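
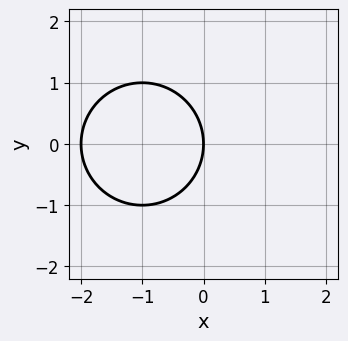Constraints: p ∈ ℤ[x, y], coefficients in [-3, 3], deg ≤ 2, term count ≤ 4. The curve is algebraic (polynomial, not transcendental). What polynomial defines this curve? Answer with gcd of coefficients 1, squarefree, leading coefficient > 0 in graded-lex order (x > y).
x^2 + y^2 + 2*x

First, the degree is 2 — a generic line meets the curve in up to 2 points.
Then, symmetries: it's symmetric under y → −y, forcing even powers of y.
Then, observable constraints: the x-axis gridline crossings are at x ∈ {-2, 0}; it meets the y-axis at y = 0 (among the integer gridlines).
Finally, assembling these constraints gives the stated polynomial.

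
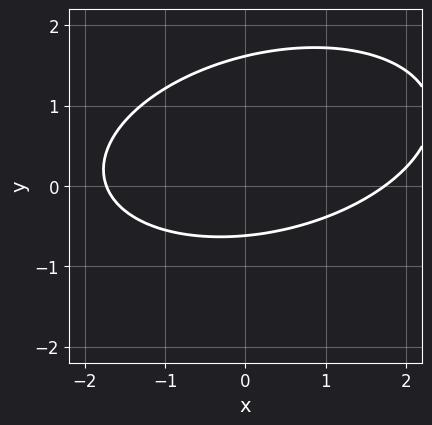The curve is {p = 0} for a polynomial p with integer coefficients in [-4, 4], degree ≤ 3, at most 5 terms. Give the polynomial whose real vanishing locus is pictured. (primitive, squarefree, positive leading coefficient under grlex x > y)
x^2 - x*y + 3*y^2 - 3*y - 3

(a) The degree is 2 — no degree-1 curve has this shape.
(b) Putting this together gives p.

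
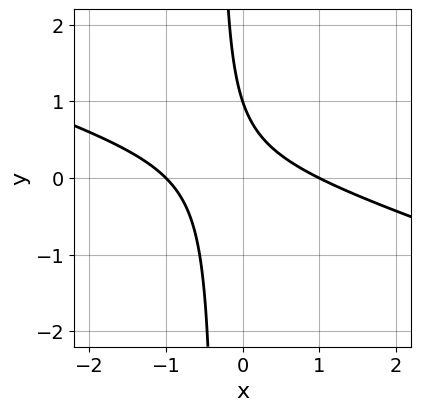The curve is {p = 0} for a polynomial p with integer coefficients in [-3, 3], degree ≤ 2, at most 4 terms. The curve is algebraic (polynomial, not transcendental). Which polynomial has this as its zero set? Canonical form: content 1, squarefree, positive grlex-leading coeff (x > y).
x^2 + 3*x*y + y - 1

1. deg p = 2.
2. From the axis intercepts and sections: it crosses the y-axis at the gridline y = 1; the x-axis gridline crossings are at x ∈ {-1, 1}.
3. Assembling these constraints gives the stated polynomial.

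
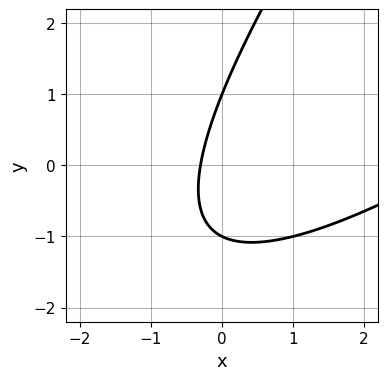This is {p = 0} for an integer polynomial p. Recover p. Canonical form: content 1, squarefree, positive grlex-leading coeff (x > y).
x^2 - 2*x*y + y^2 - 3*x - 1

(a) deg p = 2.
(b) From the visible intercepts: among the integer gridlines, it crosses the y-axis at y ∈ {-1, 1}.
(c) The integer polynomial consistent with all of this is the stated p.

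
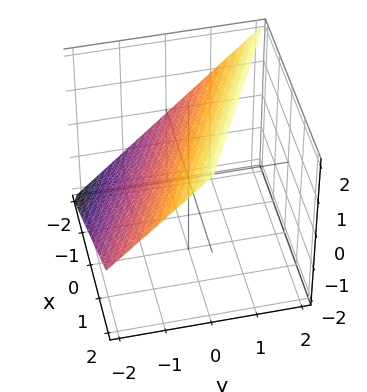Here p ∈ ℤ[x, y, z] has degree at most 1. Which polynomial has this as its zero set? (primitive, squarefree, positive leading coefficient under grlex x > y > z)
x + 2*y - 2*z + 2

(a) The degree is 1 — every cross-section is a straight line — this is a plane.
(b) Against the integer gridlines: one y-axis crossing is at y = -1; it meets the z-axis at z = 1 (among the integer gridlines); it meets the x-axis at x = -2 (among the integer gridlines).
(c) Fitting integer coefficients to these (and the overall shape) gives p.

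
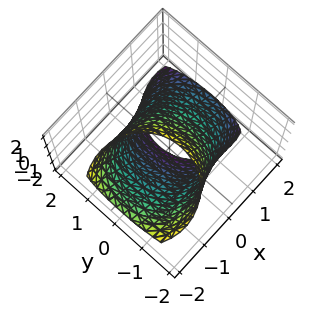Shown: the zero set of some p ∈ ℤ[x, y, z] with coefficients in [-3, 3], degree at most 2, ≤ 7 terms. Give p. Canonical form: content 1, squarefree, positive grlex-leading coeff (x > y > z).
First, deg p = 2. No degree-1 surface has this shape.
Finally, the integer polynomial consistent with all of this is the stated p.

2*x^2 + 3*x*z + 2*y^2 + y*z + z^2 - 3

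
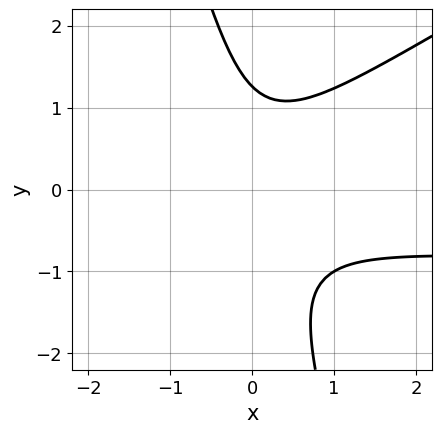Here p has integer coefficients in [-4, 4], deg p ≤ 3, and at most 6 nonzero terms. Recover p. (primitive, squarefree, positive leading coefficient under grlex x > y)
2*x^2*y - 3*x*y^2 - y^3 + 2*x^2 + 2

1. deg p = 3.
2. Observable constraints: the curve avoids every integer x-axis point in the box.
3. The integer polynomial consistent with all of this is the stated p.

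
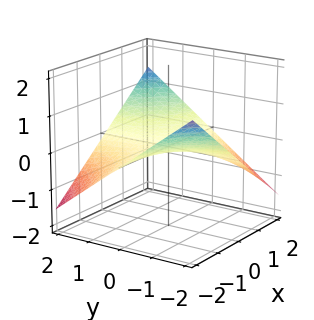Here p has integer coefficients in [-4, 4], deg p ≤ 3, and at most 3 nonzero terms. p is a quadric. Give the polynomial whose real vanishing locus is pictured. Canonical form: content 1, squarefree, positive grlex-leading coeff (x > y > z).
x*y - 3*z

deg p = 2. A saddle surface; a quadric.
Observable constraints: the visible y-axis segment lies entirely on the surface; the visible x-axis segment lies entirely on the surface; one z-axis crossing is at z = 0.
Matching integer coefficients to the picture gives p.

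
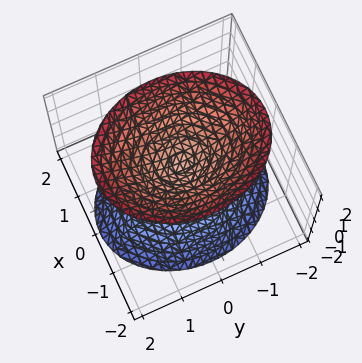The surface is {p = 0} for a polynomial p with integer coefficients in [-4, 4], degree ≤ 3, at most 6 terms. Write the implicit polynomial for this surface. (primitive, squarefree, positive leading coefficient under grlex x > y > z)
3*x^2 + 2*y^2 - 2*z^2 + 1

First, the picture has 2 separate pieces. They look like related sheets of one shape, so recover p as a whole.
Then, degree: two separate bowl-shaped sheets opening away from each other; a quadric, so deg p = 2.
Then, symmetries: the z ↦ −z reflection is a symmetry, so z appears only in even powers; mirror symmetry y ↦ −y ⇒ only even powers of y; the x ↦ −x reflection is a symmetry, so x appears only in even powers.
Next, checking where it meets the axes: no y-intercept at any integer in the box; the surface avoids every integer x-axis point in the box.
Finally, the integer polynomial consistent with all of this is the stated p.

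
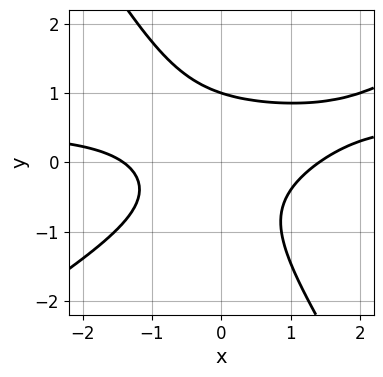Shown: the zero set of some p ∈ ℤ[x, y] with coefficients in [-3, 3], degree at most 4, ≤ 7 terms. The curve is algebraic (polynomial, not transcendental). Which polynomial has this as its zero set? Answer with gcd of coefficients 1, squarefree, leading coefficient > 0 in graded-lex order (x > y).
1. The degree is 3 — a generic line meets the curve in up to 3 points.
2. Reading off the gridlines: it crosses the y-axis at the gridline y = 1.
3. Together with the visible shape, these determine p as stated.

2*x^2*y - 2*x*y^2 - 2*y^3 - x^2 + 2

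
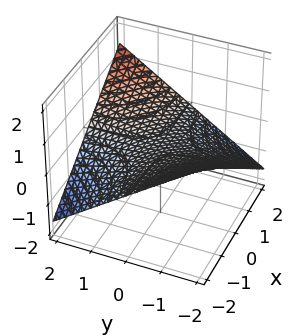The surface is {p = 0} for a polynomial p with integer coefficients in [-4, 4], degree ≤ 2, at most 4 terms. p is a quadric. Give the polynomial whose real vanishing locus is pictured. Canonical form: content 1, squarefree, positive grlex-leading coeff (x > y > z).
x*y - 3*z

The degree is 2 — a hyperbolic paraboloid; a quadric.
Reading off the gridlines: every point of the y-axis in the box is on the surface; every point of the x-axis in the box is on the surface; one z-axis crossing is at z = 0.
Solving for integer coefficients yields p as stated.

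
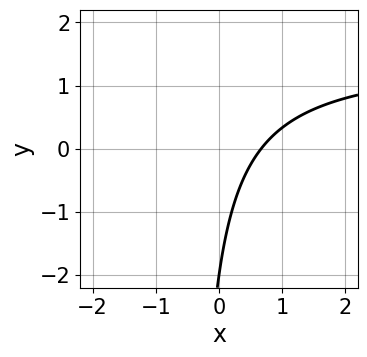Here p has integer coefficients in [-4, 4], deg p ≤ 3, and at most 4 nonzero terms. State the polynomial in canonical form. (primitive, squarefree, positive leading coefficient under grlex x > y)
First, degree: no degree-1 curve has this shape, so deg p = 2.
Next, checking where it meets the axes: one y-axis crossing is at y = -2.
Finally, together with the visible shape, these determine p as stated.

2*x*y - 3*x + y + 2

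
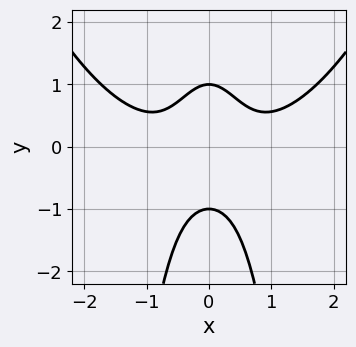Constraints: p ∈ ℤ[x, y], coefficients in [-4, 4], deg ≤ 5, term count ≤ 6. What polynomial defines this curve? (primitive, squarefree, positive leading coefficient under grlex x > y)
1. The degree is 4 — a generic line meets the curve in up to 4 points.
2. Symmetries: it's symmetric under x → −x, forcing even powers of x.
3. Observable constraints: it misses every integer gridline on the x-axis; among the integer gridlines, it crosses the y-axis at y ∈ {-1, 1}.
4. Fitting integer coefficients to these (and the overall shape) gives p.

x^4 - 3*x^2*y - y^2 + 1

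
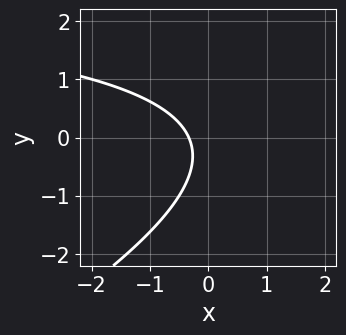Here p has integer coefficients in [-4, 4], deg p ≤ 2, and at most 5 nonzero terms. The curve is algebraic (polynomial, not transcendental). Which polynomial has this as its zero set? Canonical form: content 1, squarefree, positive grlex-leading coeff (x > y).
x*y - 2*y^2 - 3*x - y - 1

1. The degree is 2 — a generic line meets the curve in up to 2 points.
2. From the visible intercepts: the curve avoids every integer y-axis point in the box.
3. Solving for integer coefficients yields p as stated.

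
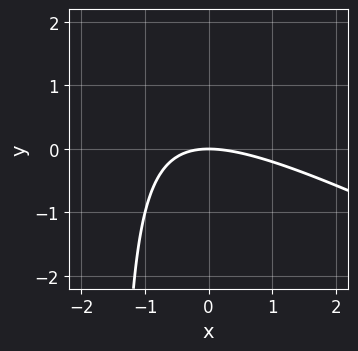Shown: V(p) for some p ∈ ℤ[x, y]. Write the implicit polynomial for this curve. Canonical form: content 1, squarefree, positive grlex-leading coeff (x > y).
x^2 + 2*x*y + 3*y

First, the degree is 2 — a generic line meets the curve in up to 2 points.
Then, checking where it meets the axes: it crosses the x-axis at the gridline x = 0; it crosses the y-axis at the gridline y = 0.
Finally, solving for integer coefficients yields p as stated.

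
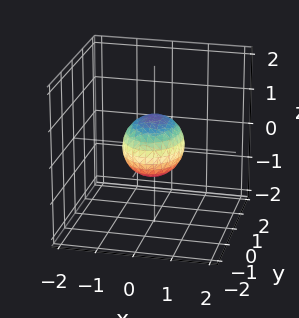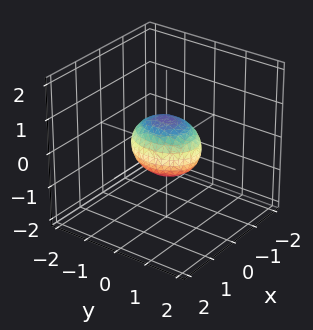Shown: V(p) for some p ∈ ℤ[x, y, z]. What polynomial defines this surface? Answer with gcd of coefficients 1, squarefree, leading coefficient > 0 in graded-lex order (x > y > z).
Degree: a closed, bounded, convex surface; a quadric, so deg p = 2.
Symmetries: the x ↦ −x reflection is a symmetry, so x appears only in even powers; it's symmetric under y → −y, forcing even powers of y; mirror symmetry z ↦ −z ⇒ only even powers of z.
From the axis intercepts and sections: among the integer gridlines, it crosses the y-axis at y ∈ {-1, 1}.
Putting this together gives p.

3*x^2 + 2*y^2 + 3*z^2 - 2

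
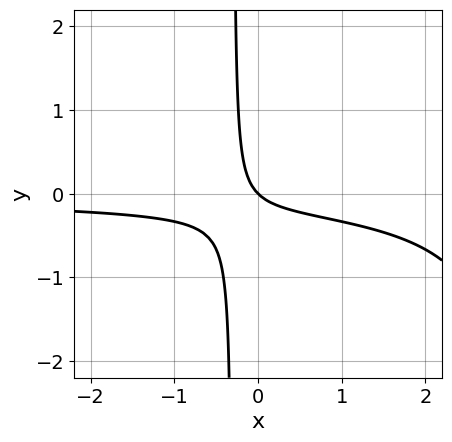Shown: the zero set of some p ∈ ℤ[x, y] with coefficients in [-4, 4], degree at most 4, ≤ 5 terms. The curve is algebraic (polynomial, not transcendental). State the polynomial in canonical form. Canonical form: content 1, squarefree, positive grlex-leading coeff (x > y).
(a) deg p = 3. No degree-2 curve has this shape.
(b) Checking where it meets the axes: one x-axis crossing is at x = 0; one y-axis crossing is at y = 0.
(c) Matching integer coefficients to the picture gives p.

x^2*y - 3*x*y - x - y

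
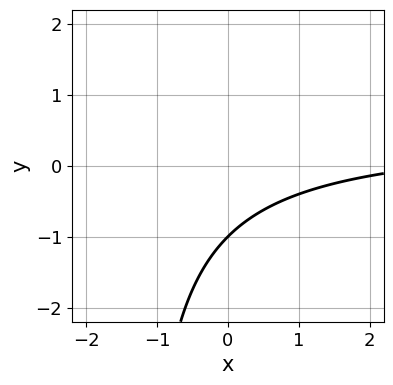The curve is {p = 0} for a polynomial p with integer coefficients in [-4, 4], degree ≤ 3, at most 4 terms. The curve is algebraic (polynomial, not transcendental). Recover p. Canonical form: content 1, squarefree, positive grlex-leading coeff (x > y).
2*x*y - x + 3*y + 3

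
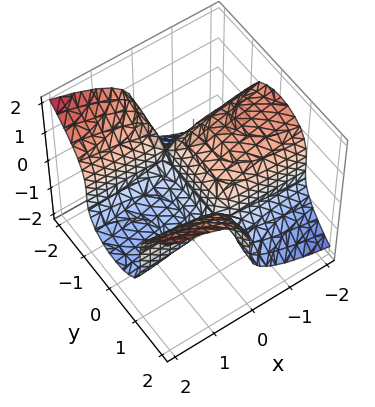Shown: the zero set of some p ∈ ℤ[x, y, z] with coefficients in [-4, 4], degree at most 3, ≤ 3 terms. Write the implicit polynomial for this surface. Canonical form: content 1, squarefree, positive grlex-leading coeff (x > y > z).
First, the degree is 3 — the shape is more complex than any degree-2 surface.
Next, checking where it meets the axes: it meets the x-axis at x = 0 (among the integer gridlines); every point of the y-axis in the box is on the surface.
Finally, these observations pin down the coefficients.

x*y^2 - z^3 - x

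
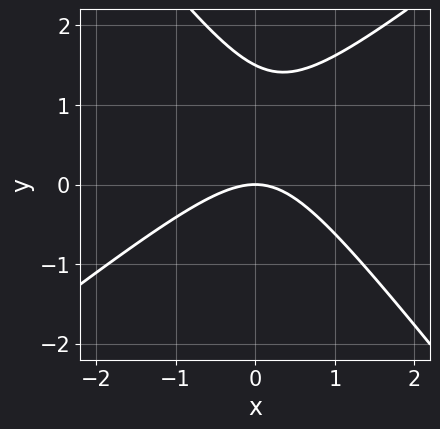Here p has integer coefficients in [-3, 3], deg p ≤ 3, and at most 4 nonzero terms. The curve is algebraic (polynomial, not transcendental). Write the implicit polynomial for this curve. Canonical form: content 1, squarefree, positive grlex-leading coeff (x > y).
The degree is 2 — a generic line meets the curve in up to 2 points.
Checking where it meets the axes: it crosses the x-axis at the gridline x = 0; one y-axis crossing is at y = 0.
Matching integer coefficients to the picture gives p.

2*x^2 - x*y - 2*y^2 + 3*y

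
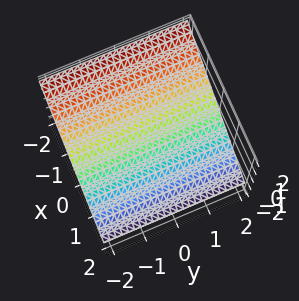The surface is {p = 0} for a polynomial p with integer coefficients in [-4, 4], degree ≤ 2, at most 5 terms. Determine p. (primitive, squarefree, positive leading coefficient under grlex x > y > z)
2*x + 3*z - 2

First, deg p = 1. The surface is flat (a plane).
Next, against the integer gridlines: it crosses the x-axis at the gridline x = 1; it misses every integer gridline on the y-axis.
Finally, these observations pin down the coefficients.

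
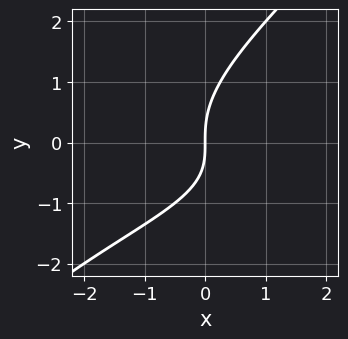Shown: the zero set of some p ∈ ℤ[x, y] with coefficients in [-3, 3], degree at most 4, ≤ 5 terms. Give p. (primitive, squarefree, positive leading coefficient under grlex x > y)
(a) deg p = 3. A generic line meets the curve in up to 3 points.
(b) From the axis intercepts and sections: it crosses the y-axis at the gridline y = 0; it meets the x-axis at x = 0 (among the integer gridlines).
(c) These observations pin down the coefficients.

x*y^2 - y^3 + x*y + 2*x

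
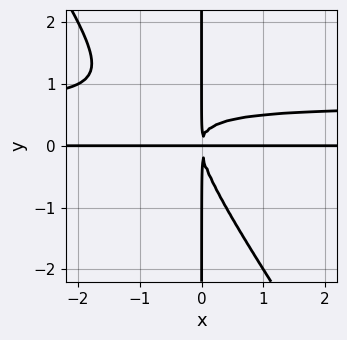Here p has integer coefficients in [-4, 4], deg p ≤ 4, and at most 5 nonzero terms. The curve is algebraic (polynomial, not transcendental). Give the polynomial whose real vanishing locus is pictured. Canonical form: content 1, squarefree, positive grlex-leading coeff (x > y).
3*x^2*y^2 + 2*x*y^3 - 2*x^2*y

deg p = 4. No degree-3 curve has this shape.
Reading off the gridlines: the visible y-axis segment lies entirely on the curve; the visible x-axis segment lies entirely on the curve.
These observations pin down the coefficients.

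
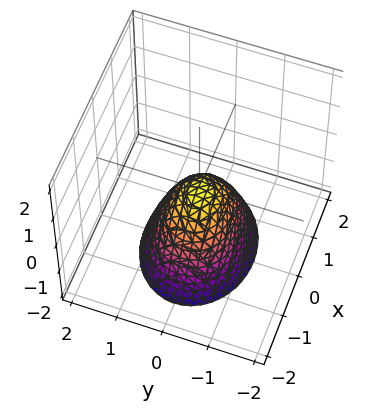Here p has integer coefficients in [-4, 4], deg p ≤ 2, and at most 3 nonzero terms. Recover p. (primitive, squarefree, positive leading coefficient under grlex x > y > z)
1. The degree is 2 — a paraboloid; a quadric.
2. Symmetries: it's symmetric under y → −y, forcing even powers of y; it's symmetric under x → −x, forcing even powers of x.
3. From the axis intercepts and sections: it meets the z-axis at z = 0 (among the integer gridlines); it crosses the y-axis at the gridline y = 0; it meets the x-axis at x = 0 (among the integer gridlines).
4. The integer polynomial consistent with all of this is the stated p.

2*x^2 + 3*y^2 + 2*z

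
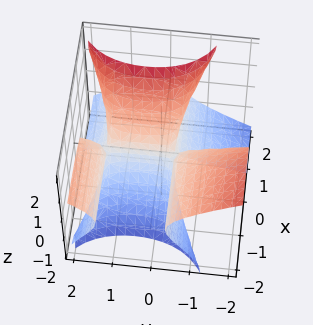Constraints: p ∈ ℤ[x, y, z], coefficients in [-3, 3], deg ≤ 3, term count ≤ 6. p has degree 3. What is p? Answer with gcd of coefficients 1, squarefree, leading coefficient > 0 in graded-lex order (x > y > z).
Degree: no degree-2 surface has this shape, so deg p = 3.
Observable constraints: the visible y-axis segment lies entirely on the surface; it meets the x-axis at x = 0 (among the integer gridlines).
Assembling these constraints gives the stated polynomial.

2*x*y^2 - 3*x*z^2 + 2*z^3 - 2*x*y - x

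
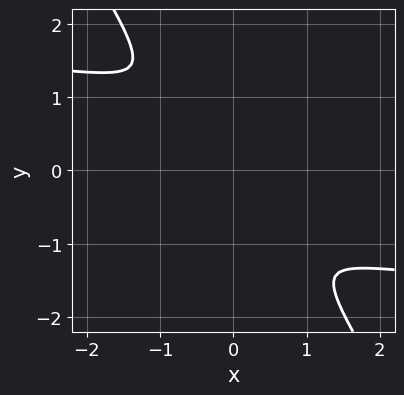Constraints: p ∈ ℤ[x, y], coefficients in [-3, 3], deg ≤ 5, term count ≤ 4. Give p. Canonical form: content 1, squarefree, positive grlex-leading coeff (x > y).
First, degree: no degree-3 curve has this shape, so deg p = 4.
Finally, the integer polynomial consistent with all of this is the stated p.

3*x*y^3 + 2*y^4 + 2*x^2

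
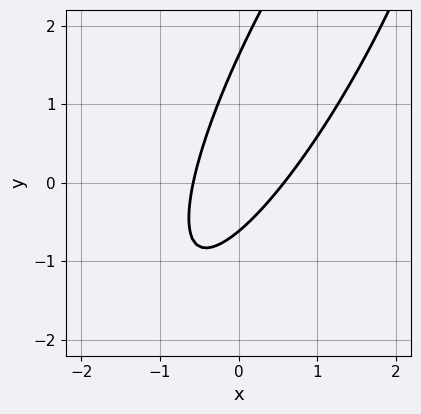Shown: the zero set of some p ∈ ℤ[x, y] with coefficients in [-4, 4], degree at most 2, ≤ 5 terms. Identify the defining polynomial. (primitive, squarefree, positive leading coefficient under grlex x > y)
3*x^2 - 3*x*y + y^2 - y - 1

deg p = 2.
The integer polynomial consistent with all of this is the stated p.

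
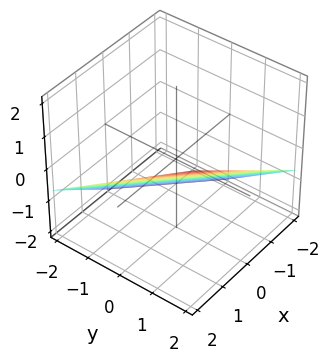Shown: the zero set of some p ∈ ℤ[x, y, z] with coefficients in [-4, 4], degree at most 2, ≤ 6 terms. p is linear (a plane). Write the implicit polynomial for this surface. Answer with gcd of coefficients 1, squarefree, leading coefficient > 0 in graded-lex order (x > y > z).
2*x + 2*y - 3*z - 2

First, deg p = 1. Every cross-section is a straight line — this is a plane.
Next, against the integer gridlines: it meets the y-axis at y = 1 (among the integer gridlines); it crosses the x-axis at the gridline x = 1.
Finally, putting this together gives p.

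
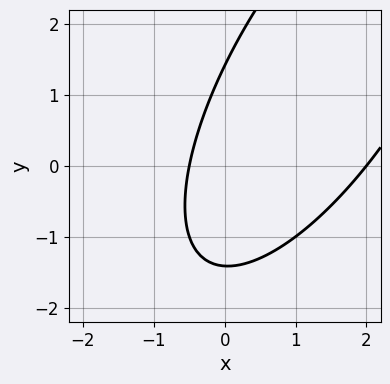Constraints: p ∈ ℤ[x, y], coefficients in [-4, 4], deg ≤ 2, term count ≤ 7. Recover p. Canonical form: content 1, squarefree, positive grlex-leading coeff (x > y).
First, the degree is 2 — a generic line meets the curve in up to 2 points.
Then, observable constraints: it meets the x-axis at x = 2 (among the integer gridlines).
Finally, solving for integer coefficients yields p as stated.

2*x^2 - 2*x*y + y^2 - 3*x - 2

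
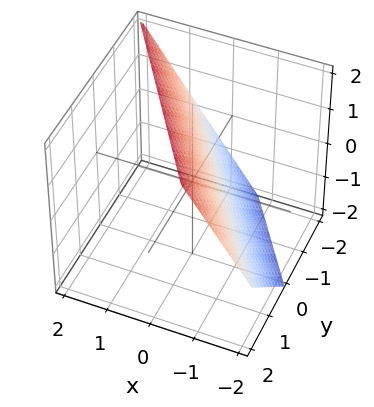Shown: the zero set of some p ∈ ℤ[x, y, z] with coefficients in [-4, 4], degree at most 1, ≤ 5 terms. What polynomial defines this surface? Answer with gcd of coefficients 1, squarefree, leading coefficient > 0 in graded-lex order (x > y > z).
3*x + 2*y - 2*z + 2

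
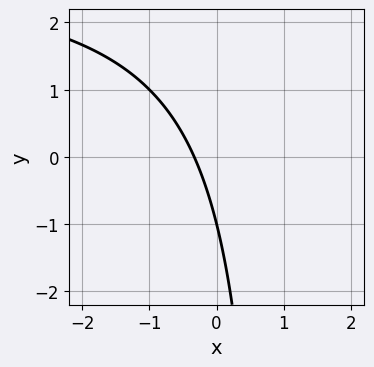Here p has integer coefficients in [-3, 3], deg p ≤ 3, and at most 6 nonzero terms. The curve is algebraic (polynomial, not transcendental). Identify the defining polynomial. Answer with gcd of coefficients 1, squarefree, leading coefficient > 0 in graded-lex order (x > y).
(a) The degree is 2 — the shape is more complex than any degree-1 curve.
(b) From the axis intercepts and sections: it crosses the y-axis at the gridline y = -1.
(c) Together with the visible shape, these determine p as stated.

x*y - 3*x - y - 1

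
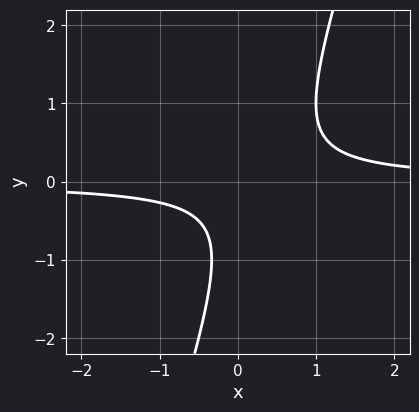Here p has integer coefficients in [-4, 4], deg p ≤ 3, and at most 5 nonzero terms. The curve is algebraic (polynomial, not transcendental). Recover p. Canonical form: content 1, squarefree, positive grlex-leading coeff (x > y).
3*x*y - y^2 - y - 1

(a) The degree is 2 — no degree-1 curve has this shape.
(b) Observable constraints: the curve avoids every integer y-axis point in the box; no x-intercept at any integer in the box.
(c) Assembling these constraints gives the stated polynomial.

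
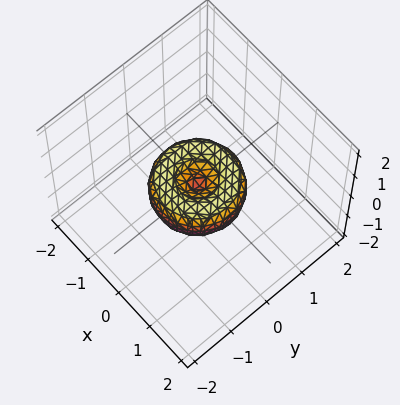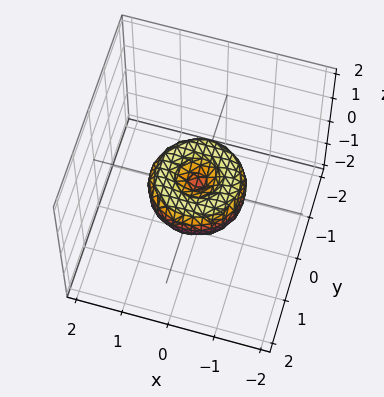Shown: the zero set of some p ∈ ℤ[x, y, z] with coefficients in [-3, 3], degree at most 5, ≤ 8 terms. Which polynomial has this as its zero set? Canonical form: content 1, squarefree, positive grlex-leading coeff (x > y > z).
x^4 + 2*x^2*y^2 + y^4 - x^2 - y^2 + z^2

(a) The degree is 4 — a generic line meets the surface in up to 4 points.
(b) Symmetries: every cross-section ⟂ z is a circle, so x, y appear only via x² + y².
(c) Observable constraints: among the integer gridlines, it crosses the x-axis at x ∈ {-1, 0, 1}; among the integer gridlines, it crosses the y-axis at y ∈ {-1, 0, 1}.
(d) Assembling these constraints gives the stated polynomial.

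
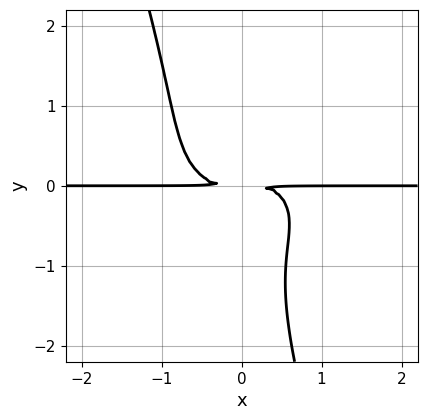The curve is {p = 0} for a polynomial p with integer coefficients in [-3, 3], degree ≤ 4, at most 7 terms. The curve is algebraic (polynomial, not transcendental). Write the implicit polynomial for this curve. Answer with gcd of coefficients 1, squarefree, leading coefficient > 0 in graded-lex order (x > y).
2*x^3*y + 3*x*y^3 + y^4 + y^3 + 2*y^2

deg p = 4.
Observable constraints: the visible x-axis segment lies entirely on the curve.
Fitting integer coefficients to these (and the overall shape) gives p.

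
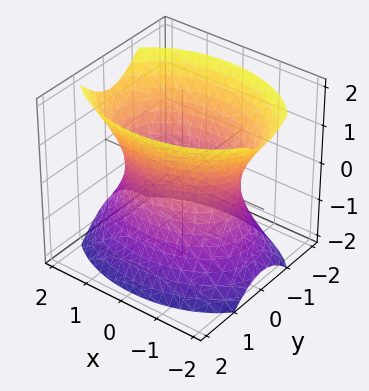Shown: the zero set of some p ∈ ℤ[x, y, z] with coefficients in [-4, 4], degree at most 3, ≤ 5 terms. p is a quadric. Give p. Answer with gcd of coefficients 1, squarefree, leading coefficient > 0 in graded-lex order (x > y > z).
x^2 + 2*y^2 - z^2 - 2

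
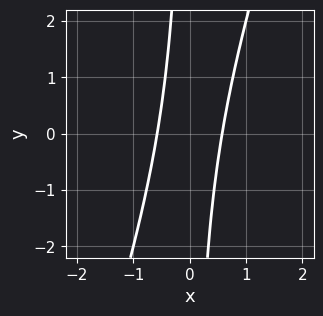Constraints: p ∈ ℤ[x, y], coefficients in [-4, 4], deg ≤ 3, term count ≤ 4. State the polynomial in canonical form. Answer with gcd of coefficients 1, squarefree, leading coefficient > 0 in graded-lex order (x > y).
3*x^2 - x*y - 1

(a) Degree: the shape is more complex than any degree-1 curve, so deg p = 2.
(b) Against the integer gridlines: it misses every integer gridline on the y-axis.
(c) Matching integer coefficients to the picture gives p.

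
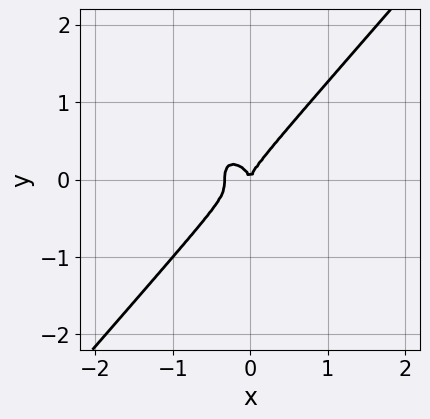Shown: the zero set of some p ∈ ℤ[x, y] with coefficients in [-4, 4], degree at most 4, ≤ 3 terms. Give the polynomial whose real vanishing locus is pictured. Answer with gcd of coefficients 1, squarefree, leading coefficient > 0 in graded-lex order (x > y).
1. Degree: the shape is more complex than any degree-2 curve, so deg p = 3.
2. From the visible intercepts: one x-axis crossing is at x = 0; it crosses the y-axis at the gridline y = 0.
3. Putting this together gives p.

3*x^3 - 2*y^3 + x^2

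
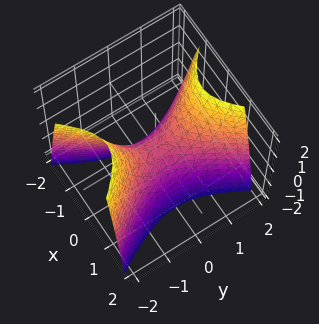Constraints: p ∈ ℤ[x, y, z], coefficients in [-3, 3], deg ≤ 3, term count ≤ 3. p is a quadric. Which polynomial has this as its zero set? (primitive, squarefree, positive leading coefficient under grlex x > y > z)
2*x^2 - y^2 + z

First, the degree is 2 — a hyperbolic paraboloid; a quadric.
Next, symmetries: mirror symmetry y ↦ −y ⇒ only even powers of y; mirror symmetry x ↦ −x ⇒ only even powers of x.
Next, reading off the gridlines: it meets the y-axis at y = 0 (among the integer gridlines); one x-axis crossing is at x = 0; it meets the z-axis at z = 0 (among the integer gridlines).
Finally, these observations pin down the coefficients.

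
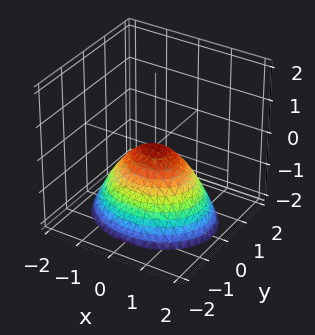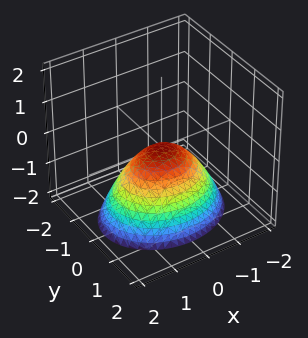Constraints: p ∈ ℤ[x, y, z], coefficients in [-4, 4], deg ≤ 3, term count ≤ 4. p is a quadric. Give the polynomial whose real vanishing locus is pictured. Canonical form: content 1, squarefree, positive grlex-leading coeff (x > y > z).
2*x^2 + 3*y^2 + 3*z

1. Degree: a single bowl opening along one axis; a quadric, so deg p = 2.
2. Symmetries: it's symmetric under x → −x, forcing even powers of x; the y ↦ −y reflection is a symmetry, so y appears only in even powers.
3. From the axis intercepts and sections: it crosses the x-axis at the gridline x = 0; it crosses the z-axis at the gridline z = 0; one y-axis crossing is at y = 0.
4. The integer polynomial consistent with all of this is the stated p.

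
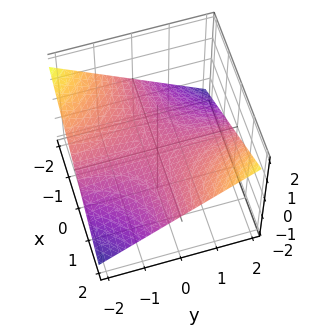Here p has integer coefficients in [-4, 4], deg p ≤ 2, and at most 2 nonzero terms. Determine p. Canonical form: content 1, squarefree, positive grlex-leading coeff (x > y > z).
(a) The degree is 2 — a saddle surface; a quadric.
(b) Against the integer gridlines: the visible y-axis segment lies entirely on the surface; it meets the z-axis at z = 0 (among the integer gridlines); the visible x-axis segment lies entirely on the surface.
(c) Assembling these constraints gives the stated polynomial.

x*y - 3*z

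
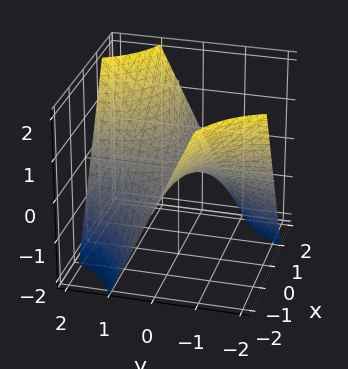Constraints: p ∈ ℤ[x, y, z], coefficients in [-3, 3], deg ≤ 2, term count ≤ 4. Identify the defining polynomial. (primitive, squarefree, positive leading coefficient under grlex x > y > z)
x*y - z

1. Degree: a saddle surface; a quadric, so deg p = 2.
2. Reading off the gridlines: every point of the y-axis in the box is on the surface; the visible x-axis segment lies entirely on the surface; it crosses the z-axis at the gridline z = 0.
3. The integer polynomial consistent with all of this is the stated p.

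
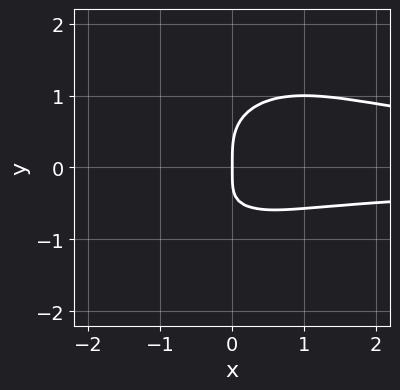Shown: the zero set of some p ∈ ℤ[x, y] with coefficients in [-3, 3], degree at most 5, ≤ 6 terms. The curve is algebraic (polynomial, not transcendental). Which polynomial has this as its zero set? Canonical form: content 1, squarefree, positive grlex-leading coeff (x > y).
(a) The degree is 4 — no degree-3 curve has this shape.
(b) Reading off the gridlines: it crosses the x-axis at the gridline x = 0; it meets the y-axis at y = 0 (among the integer gridlines).
(c) Matching integer coefficients to the picture gives p.

x^2*y^2 + y^4 - x*y - x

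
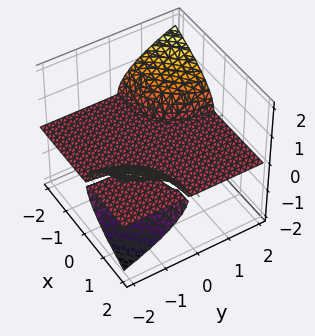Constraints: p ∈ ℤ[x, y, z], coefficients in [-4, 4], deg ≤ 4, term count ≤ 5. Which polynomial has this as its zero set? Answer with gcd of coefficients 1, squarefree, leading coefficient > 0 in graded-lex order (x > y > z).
2*x*y*z + 3*z^3 + z

The picture has 3 separate pieces. They look like related sheets of one shape, so recover p as a whole.
deg p = 3. A generic line meets the surface in up to 3 points.
Reading off the gridlines: it crosses the z-axis at the gridline z = 0; the visible y-axis segment lies entirely on the surface.
These observations pin down the coefficients. Check: (2, 0, 0) on the x-axis lies on the surface, and p(2, 0, 0) = 0. ✓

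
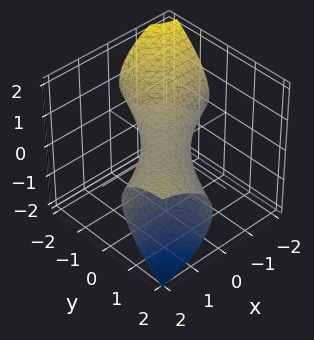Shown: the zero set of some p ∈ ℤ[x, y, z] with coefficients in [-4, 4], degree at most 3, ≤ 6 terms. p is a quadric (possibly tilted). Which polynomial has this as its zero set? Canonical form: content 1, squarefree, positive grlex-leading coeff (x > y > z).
deg p = 2.
Observable constraints: among the integer gridlines, it crosses the x-axis at x ∈ {-1, 1}; among the integer gridlines, it crosses the y-axis at y ∈ {-1, 1}.
The integer polynomial consistent with all of this is the stated p.

x^2 - 3*x*y + y^2 + 2*y*z + 3*z^2 - 1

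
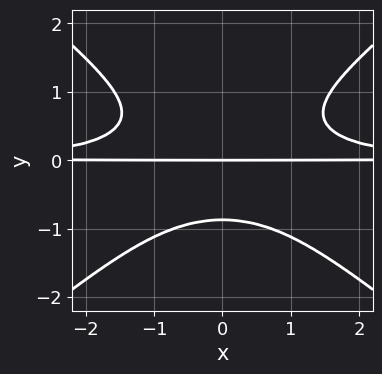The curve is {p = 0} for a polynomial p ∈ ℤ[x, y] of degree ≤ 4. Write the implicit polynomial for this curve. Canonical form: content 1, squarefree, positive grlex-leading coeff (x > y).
1. The degree is 4 — the shape is more complex than any degree-3 curve.
2. Symmetries: it's symmetric under x → −x, forcing even powers of x.
3. Observable constraints: every point of the x-axis in the box is on the curve; one y-axis crossing is at y = 0.
4. Fitting integer coefficients to these (and the overall shape) gives p.

2*x^2*y^2 - 3*y^4 - 2*y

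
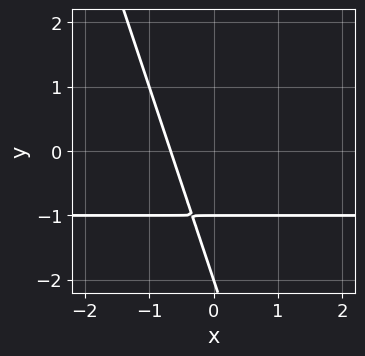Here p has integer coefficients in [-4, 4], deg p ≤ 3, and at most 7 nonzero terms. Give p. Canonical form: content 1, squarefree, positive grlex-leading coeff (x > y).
3*x*y + y^2 + 3*x + 3*y + 2

deg p = 2. No degree-1 curve has this shape.
Observable constraints: among the integer gridlines, it crosses the y-axis at y ∈ {-2, -1}.
Assembling these constraints gives the stated polynomial.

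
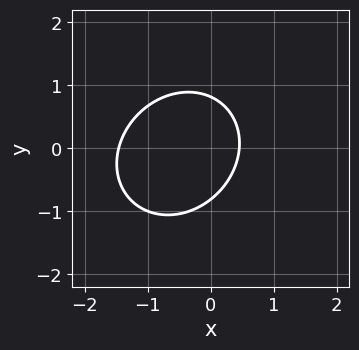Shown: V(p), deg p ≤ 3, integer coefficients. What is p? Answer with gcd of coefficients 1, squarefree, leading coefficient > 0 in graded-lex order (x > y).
3*x^2 - x*y + 3*y^2 + 3*x - 2

1. Degree: the shape is more complex than any degree-1 curve, so deg p = 2.
2. Putting this together gives p.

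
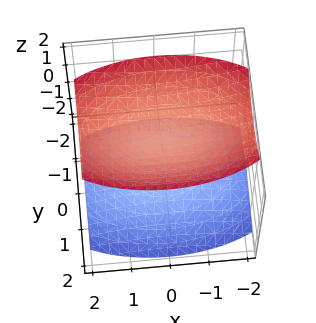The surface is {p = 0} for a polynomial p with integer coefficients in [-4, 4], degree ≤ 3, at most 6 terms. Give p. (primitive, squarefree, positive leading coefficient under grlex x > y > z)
1. The picture has 2 separate pieces. Treating them together as one polynomial.
2. The degree is 2 — two separate bowl-shaped sheets opening away from each other; a quadric.
3. Symmetries: mirror symmetry x ↦ −x ⇒ only even powers of x; mirror symmetry y ↦ −y ⇒ only even powers of y; the z ↦ −z reflection is a symmetry, so z appears only in even powers.
4. From the visible intercepts: it misses every integer gridline on the x-axis; it misses every integer gridline on the y-axis.
5. Assembling these constraints gives the stated polynomial. Check: (0, 0, -1) on the z-axis lies on the surface, and p(0, 0, -1) = 0. ✓

x^2 + 3*y^2 - 3*z^2 + 3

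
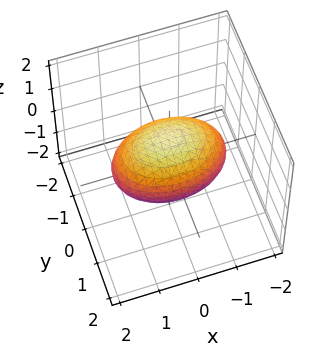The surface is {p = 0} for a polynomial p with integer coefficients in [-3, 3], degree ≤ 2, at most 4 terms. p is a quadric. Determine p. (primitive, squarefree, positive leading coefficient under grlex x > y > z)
x^2 + 2*y^2 + 2*z^2 - 2

First, deg p = 2. A closed, bounded, convex surface; a quadric.
Then, symmetries: it's symmetric under y → −y, forcing even powers of y; it's symmetric under z → −z, forcing even powers of z; it's symmetric under x → −x, forcing even powers of x.
Then, from the axis intercepts and sections: the y-axis gridline crossings are at y ∈ {-1, 1}; the z-axis gridline crossings are at z ∈ {-1, 1}.
Finally, solving for integer coefficients yields p as stated.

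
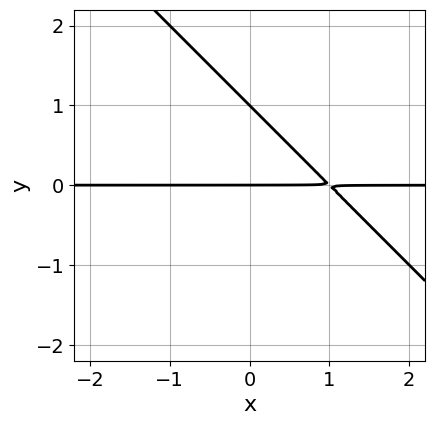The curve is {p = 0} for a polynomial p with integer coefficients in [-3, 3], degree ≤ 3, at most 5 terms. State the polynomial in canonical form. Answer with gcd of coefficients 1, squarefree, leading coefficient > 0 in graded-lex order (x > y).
x*y + y^2 - y

Degree: a generic line meets the curve in up to 2 points, so deg p = 2.
Against the integer gridlines: every point of the x-axis in the box is on the curve; the y-axis gridline crossings are at y ∈ {0, 1}.
These observations pin down the coefficients.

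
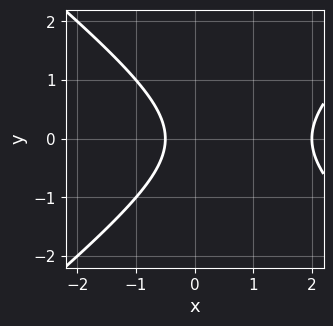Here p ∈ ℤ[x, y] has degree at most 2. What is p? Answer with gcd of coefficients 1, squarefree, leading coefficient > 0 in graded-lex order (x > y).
2*x^2 - 3*y^2 - 3*x - 2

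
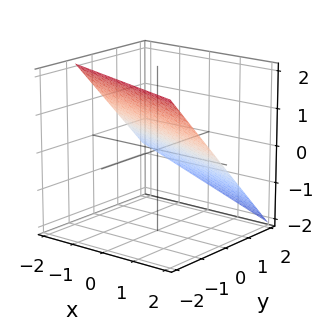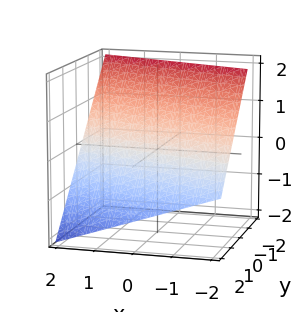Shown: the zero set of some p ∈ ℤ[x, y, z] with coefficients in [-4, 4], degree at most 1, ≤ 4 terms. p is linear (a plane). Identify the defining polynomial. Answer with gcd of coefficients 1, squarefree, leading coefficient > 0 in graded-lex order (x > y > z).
Degree: the surface is flat (a plane), so deg p = 1.
Against the integer gridlines: it crosses the x-axis at the gridline x = 2.
Together with the visible shape, these determine p as stated.

x + 3*y + 3*z - 2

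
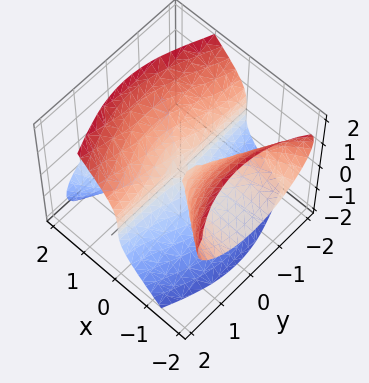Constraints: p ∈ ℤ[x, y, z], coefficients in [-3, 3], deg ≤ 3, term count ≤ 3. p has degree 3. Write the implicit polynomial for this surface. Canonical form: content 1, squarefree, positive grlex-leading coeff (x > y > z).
3*x^2*z + 2*x*y^2 - 2*z^3

(a) There are 2 components. Treating them together as one polynomial.
(b) deg p = 3. A generic line meets the surface in up to 3 points.
(c) From the axis intercepts and sections: every point of the y-axis in the box is on the surface; it crosses the z-axis at the gridline z = 0.
(d) Fitting integer coefficients to these (and the overall shape) gives p. Check: (2, 0, 0) on the x-axis lies on the surface, and p(2, 0, 0) = 0. ✓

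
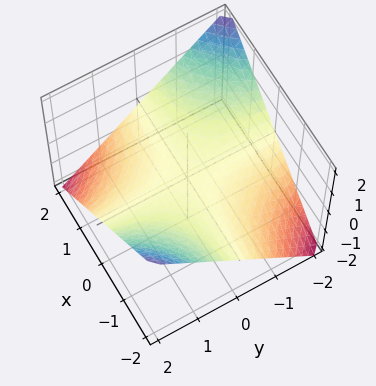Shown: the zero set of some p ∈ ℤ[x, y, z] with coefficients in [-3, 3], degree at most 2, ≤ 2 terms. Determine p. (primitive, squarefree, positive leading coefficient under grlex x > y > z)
deg p = 2. A saddle surface; a quadric.
Observable constraints: one z-axis crossing is at z = 0; every point of the x-axis in the box is on the surface.
Matching integer coefficients to the picture gives p. Check: (0, -1, 0) on the y-axis lies on the surface, and p(0, -1, 0) = 0. ✓

x*y + 2*z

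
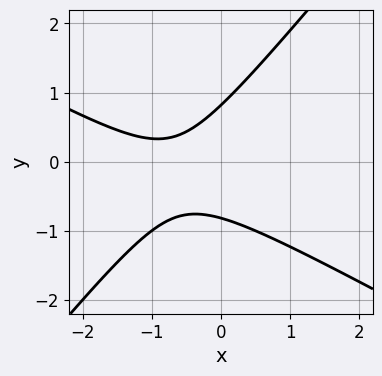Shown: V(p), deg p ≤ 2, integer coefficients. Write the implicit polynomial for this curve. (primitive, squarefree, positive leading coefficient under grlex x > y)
2*x^2 + 2*x*y - 3*y^2 + 3*x + 2

First, the degree is 2 — the shape is more complex than any degree-1 curve.
Next, from the visible intercepts: the curve avoids every integer x-axis point in the box.
Finally, putting this together gives p.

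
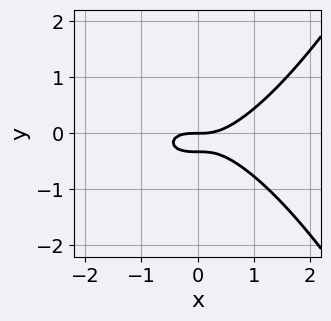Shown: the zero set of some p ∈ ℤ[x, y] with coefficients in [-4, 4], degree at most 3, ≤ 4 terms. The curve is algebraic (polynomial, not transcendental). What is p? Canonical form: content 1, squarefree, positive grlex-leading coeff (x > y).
(a) The degree is 3 — no degree-2 curve has this shape.
(b) Reading off the gridlines: it crosses the x-axis at the gridline x = 0; it crosses the y-axis at the gridline y = 0.
(c) Together with the visible shape, these determine p as stated.

x^3 - 3*y^2 - y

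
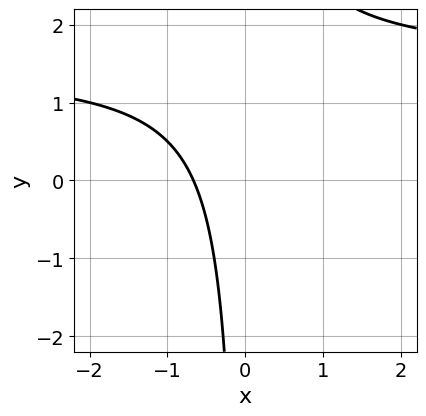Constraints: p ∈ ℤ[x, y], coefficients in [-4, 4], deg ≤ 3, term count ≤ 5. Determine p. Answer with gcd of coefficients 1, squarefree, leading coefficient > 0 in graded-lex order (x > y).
2*x*y - 3*x - 2

First, the degree is 2 — a generic line meets the curve in up to 2 points.
Next, reading off the gridlines: it misses every integer gridline on the y-axis.
Finally, matching integer coefficients to the picture gives p.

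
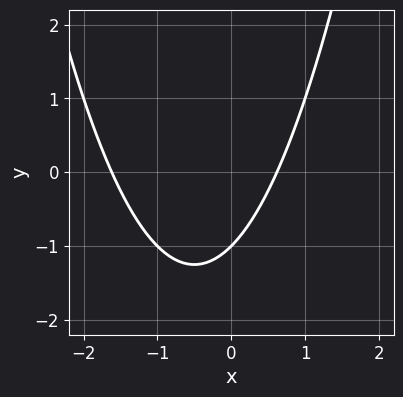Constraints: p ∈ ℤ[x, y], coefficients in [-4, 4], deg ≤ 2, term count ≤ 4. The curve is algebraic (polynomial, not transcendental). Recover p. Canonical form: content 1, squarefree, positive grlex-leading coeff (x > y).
1. The degree is 2 — a generic line meets the curve in up to 2 points.
2. Reading off the gridlines: it crosses the y-axis at the gridline y = -1.
3. Matching integer coefficients to the picture gives p.

x^2 + x - y - 1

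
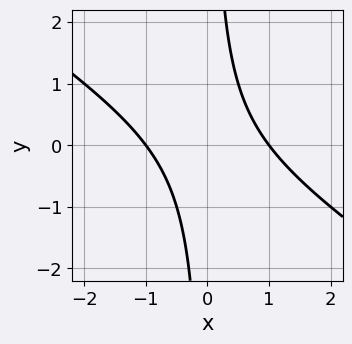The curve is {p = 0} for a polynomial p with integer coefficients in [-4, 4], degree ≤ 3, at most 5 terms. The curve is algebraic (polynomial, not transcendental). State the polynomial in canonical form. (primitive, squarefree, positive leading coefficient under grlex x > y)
2*x^2 + 3*x*y - 2

1. deg p = 2. No degree-1 curve has this shape.
2. Reading off the gridlines: the x-axis gridline crossings are at x ∈ {-1, 1}; the curve avoids every integer y-axis point in the box.
3. These observations pin down the coefficients.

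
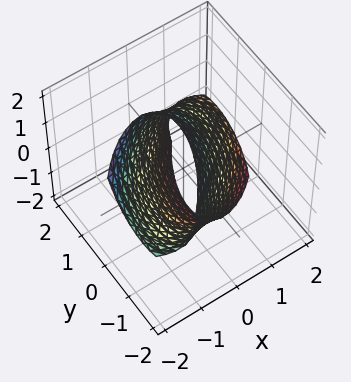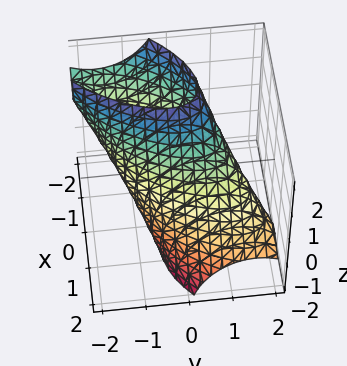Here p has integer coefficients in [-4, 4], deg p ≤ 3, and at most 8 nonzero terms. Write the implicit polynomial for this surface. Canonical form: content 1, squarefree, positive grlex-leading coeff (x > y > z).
3*x^2 - 3*x*y + 3*x*z + 2*y^2 + z^2 - 3

1. deg p = 2. A generic line meets the surface in up to 2 points.
2. Checking where it meets the axes: the x-axis gridline crossings are at x ∈ {-1, 1}.
3. Assembling these constraints gives the stated polynomial.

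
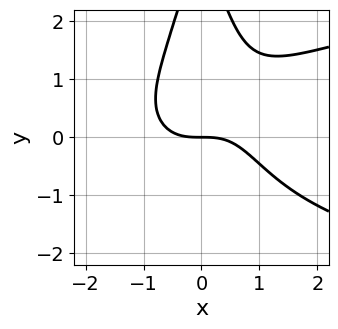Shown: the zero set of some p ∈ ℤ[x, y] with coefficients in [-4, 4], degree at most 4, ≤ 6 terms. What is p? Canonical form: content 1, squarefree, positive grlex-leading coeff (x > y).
First, the degree is 4 — a generic line meets the curve in up to 4 points.
Next, checking where it meets the axes: it meets the y-axis at y = 0 (among the integer gridlines); it meets the x-axis at x = 0 (among the integer gridlines).
Finally, putting this together gives p.

2*x^2*y^2 - 2*x^3 + y^2 - 3*y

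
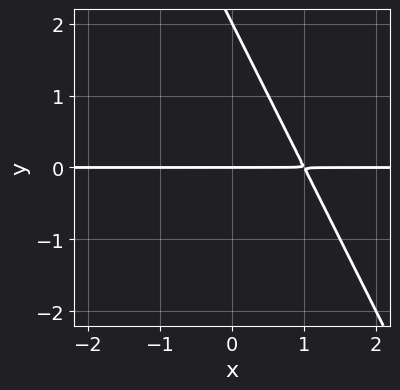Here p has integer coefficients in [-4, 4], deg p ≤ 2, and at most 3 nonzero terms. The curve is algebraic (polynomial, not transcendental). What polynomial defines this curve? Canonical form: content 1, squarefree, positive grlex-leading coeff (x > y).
2*x*y + y^2 - 2*y

First, degree: the shape is more complex than any degree-1 curve, so deg p = 2.
Then, from the visible intercepts: every point of the x-axis in the box is on the curve; among the integer gridlines, it crosses the y-axis at y ∈ {0, 2}.
Finally, matching integer coefficients to the picture gives p.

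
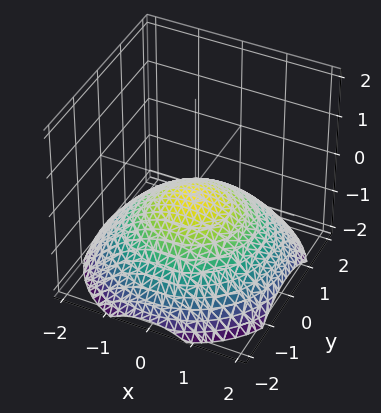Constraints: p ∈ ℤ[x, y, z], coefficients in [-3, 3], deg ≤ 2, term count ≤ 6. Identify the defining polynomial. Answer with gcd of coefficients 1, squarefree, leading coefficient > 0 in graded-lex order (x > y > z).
x^2 + y^2 + 3*z + 1

(a) Degree: no degree-1 surface has this shape, so deg p = 2.
(b) By symmetry, the surface is invariant under rotation about z: p = q(x² + y², z).
(c) Against the integer gridlines: the surface avoids every integer x-axis point in the box; the surface avoids every integer y-axis point in the box.
(d) These observations pin down the coefficients.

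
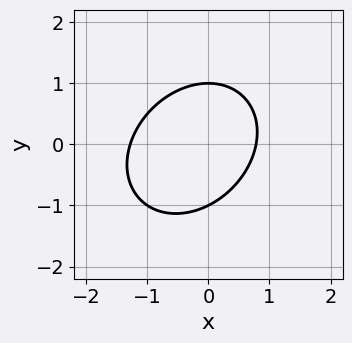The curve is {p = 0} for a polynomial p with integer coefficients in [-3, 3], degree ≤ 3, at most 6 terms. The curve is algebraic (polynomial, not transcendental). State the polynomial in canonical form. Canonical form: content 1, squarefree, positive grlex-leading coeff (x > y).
2*x^2 - x*y + 2*y^2 + x - 2

First, degree: the shape is more complex than any degree-1 curve, so deg p = 2.
Next, from the axis intercepts and sections: the y-axis gridline crossings are at y ∈ {-1, 1}.
Finally, putting this together gives p.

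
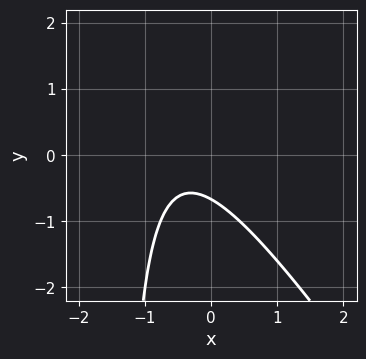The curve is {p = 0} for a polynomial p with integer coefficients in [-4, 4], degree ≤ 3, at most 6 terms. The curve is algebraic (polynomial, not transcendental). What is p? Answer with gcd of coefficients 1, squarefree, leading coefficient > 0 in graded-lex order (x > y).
3*x^2 + 2*x*y + 3*x + 3*y + 2

1. The degree is 2 — a generic line meets the curve in up to 2 points.
2. Against the integer gridlines: no x-intercept at any integer in the box.
3. Together with the visible shape, these determine p as stated.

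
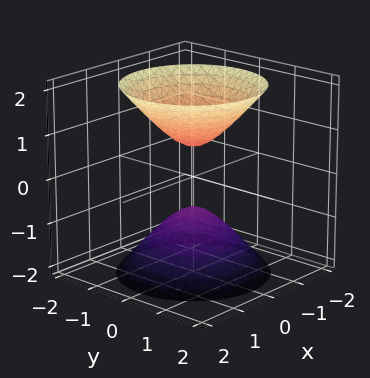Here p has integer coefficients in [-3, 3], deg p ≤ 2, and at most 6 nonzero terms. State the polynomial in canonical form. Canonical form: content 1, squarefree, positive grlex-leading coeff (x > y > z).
3*x^2 + 3*y^2 - 2*z^2 + 1

1. I count 2 distinct pieces. They look like related sheets of one shape, so recover p as a whole.
2. deg p = 2. No degree-1 surface has this shape.
3. Symmetry: the z-axis is an axis of rotation, so x and y enter only as x² + y².
4. Reading off the gridlines: it misses every integer gridline on the x-axis; a circular section at z = 1 has radius between 0 and 1.
5. Together with the visible shape, these determine p as stated.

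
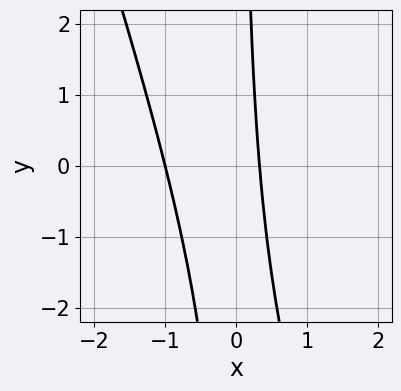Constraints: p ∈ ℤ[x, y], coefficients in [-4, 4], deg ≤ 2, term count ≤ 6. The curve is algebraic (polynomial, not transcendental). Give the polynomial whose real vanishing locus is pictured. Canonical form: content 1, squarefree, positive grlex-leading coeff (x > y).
3*x^2 + x*y + 2*x - 1

1. Degree: a generic line meets the curve in up to 2 points, so deg p = 2.
2. Reading off the gridlines: it meets the x-axis at x = -1 (among the integer gridlines); it misses every integer gridline on the y-axis.
3. Fitting integer coefficients to these (and the overall shape) gives p.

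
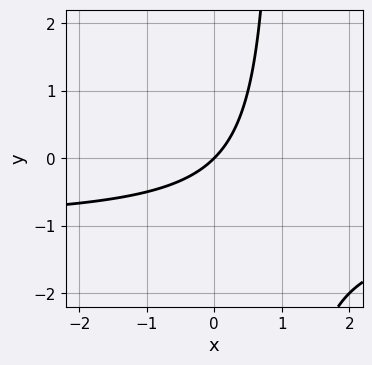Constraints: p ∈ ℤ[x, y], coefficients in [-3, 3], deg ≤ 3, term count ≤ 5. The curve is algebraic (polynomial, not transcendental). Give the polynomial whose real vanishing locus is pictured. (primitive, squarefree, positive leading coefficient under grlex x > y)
x*y + x - y

1. deg p = 2. No degree-1 curve has this shape.
2. Reading off the gridlines: one x-axis crossing is at x = 0; it crosses the y-axis at the gridline y = 0.
3. Fitting integer coefficients to these (and the overall shape) gives p.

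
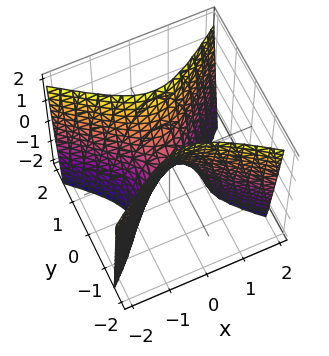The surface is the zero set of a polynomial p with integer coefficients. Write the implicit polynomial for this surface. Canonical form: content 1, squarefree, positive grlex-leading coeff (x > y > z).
(a) Degree: a hyperbolic paraboloid; a quadric, so deg p = 2.
(b) Symmetries: the x ↦ −x reflection is a symmetry, so x appears only in even powers; it's symmetric under y → −y, forcing even powers of y.
(c) Reading off the gridlines: it meets the x-axis at x = 0 (among the integer gridlines); it crosses the y-axis at the gridline y = 0; one z-axis crossing is at z = 0.
(d) Together with the visible shape, these determine p as stated.

2*x^2 - 3*y^2 + z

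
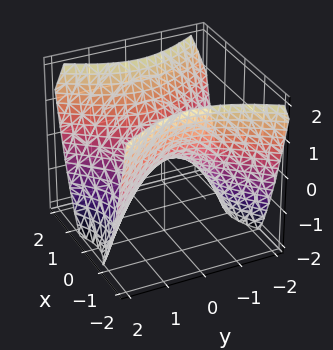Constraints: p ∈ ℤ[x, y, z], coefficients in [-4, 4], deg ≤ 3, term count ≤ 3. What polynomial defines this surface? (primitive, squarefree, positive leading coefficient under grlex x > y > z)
First, deg p = 2. A saddle surface; a quadric.
Next, symmetries: mirror symmetry x ↦ −x ⇒ only even powers of x; the y ↦ −y reflection is a symmetry, so y appears only in even powers.
Then, against the integer gridlines: it meets the x-axis at x = 0 (among the integer gridlines); it meets the y-axis at y = 0 (among the integer gridlines); it crosses the z-axis at the gridline z = 0.
Finally, the integer polynomial consistent with all of this is the stated p.

3*x^2 - 2*y^2 - 3*z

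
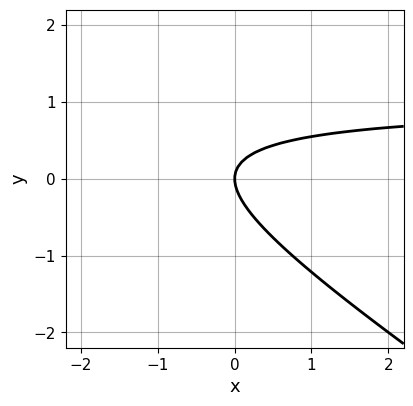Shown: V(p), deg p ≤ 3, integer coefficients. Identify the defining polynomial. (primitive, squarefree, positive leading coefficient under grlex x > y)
The degree is 2 — no degree-1 curve has this shape.
Checking where it meets the axes: it meets the y-axis at y = 0 (among the integer gridlines); it crosses the x-axis at the gridline x = 0.
The integer polynomial consistent with all of this is the stated p.

2*x*y + 3*y^2 - 2*x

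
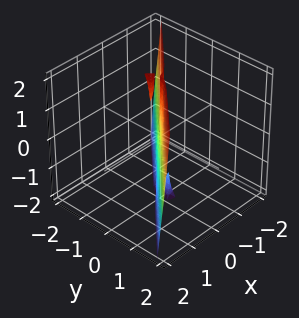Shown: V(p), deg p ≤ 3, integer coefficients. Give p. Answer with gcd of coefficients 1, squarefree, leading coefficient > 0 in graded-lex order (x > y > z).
First, I count 3 distinct pieces. Treating them together as one polynomial.
Next, the degree is 3 — no degree-2 surface has this shape.
Next, reading off the gridlines: one x-axis crossing is at x = 0; it crosses the y-axis at the gridline y = 0.
Finally, solving for integer coefficients yields p as stated. Check: (0, 0, -1) on the z-axis lies on the surface, and p(0, 0, -1) = 0. ✓

3*x^3 + x*y*z - 3*y^3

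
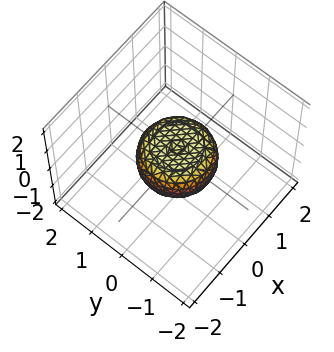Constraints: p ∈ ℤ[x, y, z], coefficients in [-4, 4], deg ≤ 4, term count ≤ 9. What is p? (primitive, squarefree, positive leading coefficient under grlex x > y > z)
The degree is 4 — no degree-3 surface has this shape.
Symmetries: rotational symmetry about the z-axis ⇒ p depends on x, y only through x² + y².
From the visible intercepts: a circular section at z = 0 has radius exactly 1; the x-axis gridline crossings are at x ∈ {-1, 1}; the y-axis gridline crossings are at y ∈ {-1, 1}.
Solving for integer coefficients yields p as stated.

2*x^4 + 4*x^2*y^2 + 2*y^4 - x^2 - y^2 + 3*z^2 - 1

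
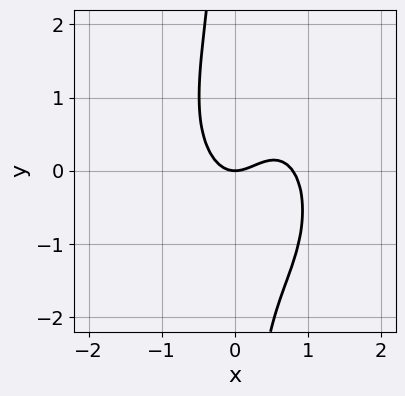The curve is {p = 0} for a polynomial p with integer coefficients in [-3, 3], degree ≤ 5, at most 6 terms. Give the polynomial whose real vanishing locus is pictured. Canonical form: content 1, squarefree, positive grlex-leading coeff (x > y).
First, degree: a generic line meets the curve in up to 4 points, so deg p = 4.
Then, reading off the gridlines: it meets the y-axis at y = 0 (among the integer gridlines); it meets the x-axis at x = 0 (among the integer gridlines).
Finally, solving for integer coefficients yields p as stated.

x^4 + 3*x^3 + 2*x*y^2 - 3*x^2 + 2*y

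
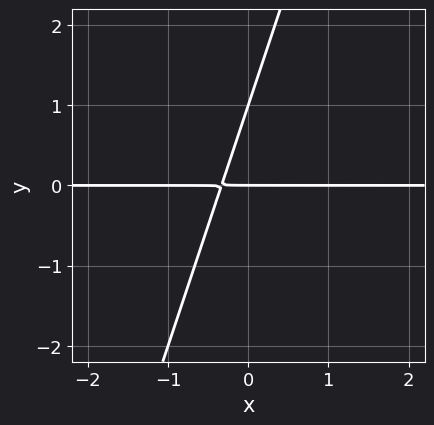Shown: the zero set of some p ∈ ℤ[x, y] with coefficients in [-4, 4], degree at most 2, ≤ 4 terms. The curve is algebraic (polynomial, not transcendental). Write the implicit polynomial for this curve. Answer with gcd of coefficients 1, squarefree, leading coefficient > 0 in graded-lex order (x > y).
3*x*y - y^2 + y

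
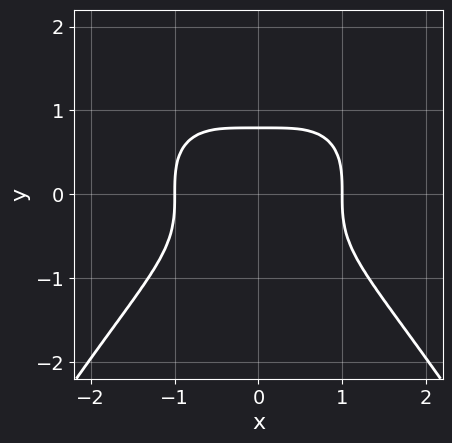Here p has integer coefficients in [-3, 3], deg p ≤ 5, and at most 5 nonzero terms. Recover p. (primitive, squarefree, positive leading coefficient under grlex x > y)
x^4 + 2*y^3 - 1

First, deg p = 4. No degree-3 curve has this shape.
Then, symmetries: mirror symmetry x ↦ −x ⇒ only even powers of x.
Next, reading off the gridlines: the x-axis gridline crossings are at x ∈ {-1, 1}.
Finally, putting this together gives p.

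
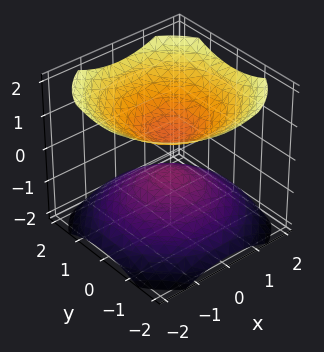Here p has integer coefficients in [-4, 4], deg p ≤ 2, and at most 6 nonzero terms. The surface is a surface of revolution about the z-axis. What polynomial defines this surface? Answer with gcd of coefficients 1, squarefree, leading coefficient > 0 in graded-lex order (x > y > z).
2*x^2 + 2*y^2 - 3*z^2 + 1

The picture has 2 separate pieces. Treating them together as one polynomial.
The degree is 2 — a generic line meets the surface in up to 2 points.
By symmetry, the surface is invariant under rotation about z: p = q(x² + y², z).
Reading off the gridlines: it misses every integer gridline on the x-axis; the surface avoids every integer y-axis point in the box.
These observations pin down the coefficients.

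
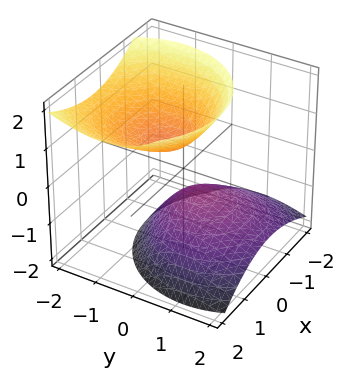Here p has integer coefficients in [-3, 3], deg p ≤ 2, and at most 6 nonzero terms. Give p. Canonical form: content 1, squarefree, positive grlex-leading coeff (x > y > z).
2*x^2 - x*z + 2*y^2 + 2*y*z - 2*z^2 + 1

(a) There are 2 components. They look like related sheets of one shape, so recover p as a whole.
(b) deg p = 2. The shape is more complex than any degree-1 surface.
(c) Against the integer gridlines: it misses every integer gridline on the y-axis; it misses every integer gridline on the x-axis.
(d) Assembling these constraints gives the stated polynomial.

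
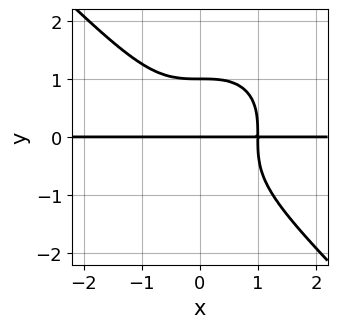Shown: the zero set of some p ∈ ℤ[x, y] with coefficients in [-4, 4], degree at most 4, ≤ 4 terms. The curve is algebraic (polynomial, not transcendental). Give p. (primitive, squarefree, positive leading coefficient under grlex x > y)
1. Degree: no degree-3 curve has this shape, so deg p = 4.
2. Observable constraints: the visible x-axis segment lies entirely on the curve; among the integer gridlines, it crosses the y-axis at y ∈ {0, 1}.
3. Fitting integer coefficients to these (and the overall shape) gives p.

x^3*y + y^4 - y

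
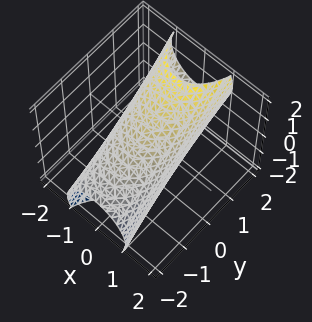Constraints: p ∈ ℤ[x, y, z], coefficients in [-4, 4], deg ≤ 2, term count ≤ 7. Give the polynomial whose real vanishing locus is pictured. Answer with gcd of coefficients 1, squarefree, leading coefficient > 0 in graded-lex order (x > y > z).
3*x^2 + y^2 - 3*y*z + 2*z^2 - 3

deg p = 2. A generic line meets the surface in up to 2 points.
Observable constraints: the x-axis gridline crossings are at x ∈ {-1, 1}.
Solving for integer coefficients yields p as stated.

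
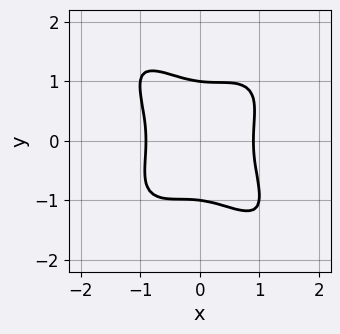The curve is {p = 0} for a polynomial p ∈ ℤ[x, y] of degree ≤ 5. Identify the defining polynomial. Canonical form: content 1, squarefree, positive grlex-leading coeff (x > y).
(a) deg p = 4.
(b) Reading off the gridlines: the y-axis gridline crossings are at y ∈ {-1, 1}.
(c) Fitting integer coefficients to these (and the overall shape) gives p.

3*x^4 - 2*x^2*y^2 + x*y^3 + 2*y^4 - 2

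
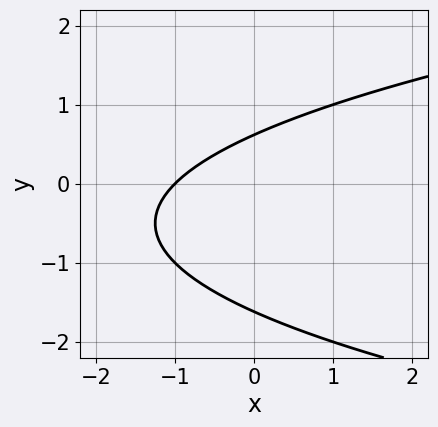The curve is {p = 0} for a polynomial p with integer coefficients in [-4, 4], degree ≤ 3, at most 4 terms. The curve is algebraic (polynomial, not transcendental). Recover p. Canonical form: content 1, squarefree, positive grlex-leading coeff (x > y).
y^2 - x + y - 1

First, deg p = 2. The shape is more complex than any degree-1 curve.
Next, from the axis intercepts and sections: it crosses the x-axis at the gridline x = -1.
Finally, assembling these constraints gives the stated polynomial.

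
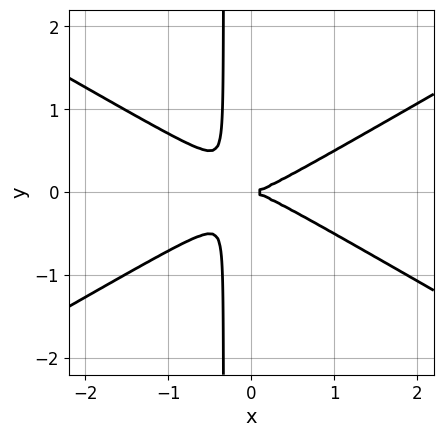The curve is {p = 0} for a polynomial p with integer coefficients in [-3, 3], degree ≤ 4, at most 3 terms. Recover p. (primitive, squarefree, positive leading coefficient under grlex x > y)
1. Degree: no degree-2 curve has this shape, so deg p = 3.
2. Symmetries: it's symmetric under y → −y, forcing even powers of y.
3. Observable constraints: one x-axis crossing is at x = 0; it meets the y-axis at y = 0 (among the integer gridlines).
4. Assembling these constraints gives the stated polynomial.

x^3 - 3*x*y^2 - y^2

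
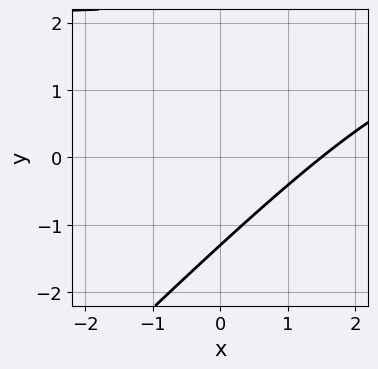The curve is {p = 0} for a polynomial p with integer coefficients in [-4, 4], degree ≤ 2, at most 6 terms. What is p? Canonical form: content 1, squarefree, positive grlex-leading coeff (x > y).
1. deg p = 2. No degree-1 curve has this shape.
2. Matching integer coefficients to the picture gives p.

x*y - y^2 - 2*x + y + 3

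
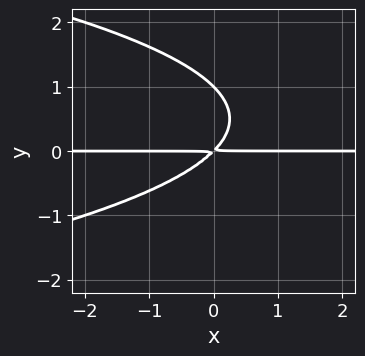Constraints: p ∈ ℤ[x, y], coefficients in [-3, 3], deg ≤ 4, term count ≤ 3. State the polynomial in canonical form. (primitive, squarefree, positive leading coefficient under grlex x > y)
First, degree: a generic line meets the curve in up to 3 points, so deg p = 3.
Next, reading off the gridlines: every point of the x-axis in the box is on the curve; one y-axis crossing is at y = 1.
Finally, the integer polynomial consistent with all of this is the stated p.

y^3 + x*y - y^2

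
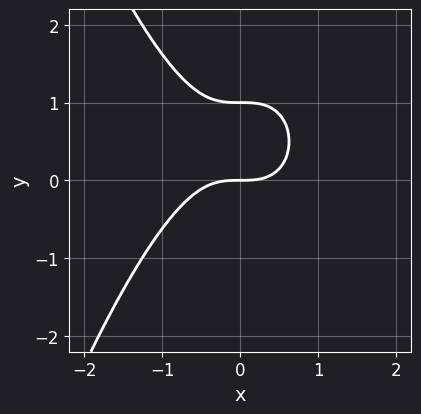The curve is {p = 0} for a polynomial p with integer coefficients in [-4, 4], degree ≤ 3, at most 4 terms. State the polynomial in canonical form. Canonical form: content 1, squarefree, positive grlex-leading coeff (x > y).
1. Degree: no degree-2 curve has this shape, so deg p = 3.
2. Checking where it meets the axes: the y-axis gridline crossings are at y ∈ {0, 1}; it crosses the x-axis at the gridline x = 0.
3. Solving for integer coefficients yields p as stated.

x^3 + y^2 - y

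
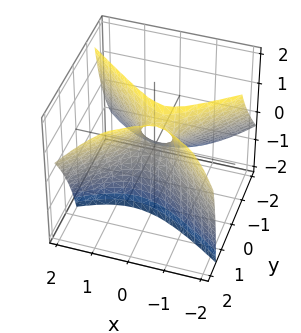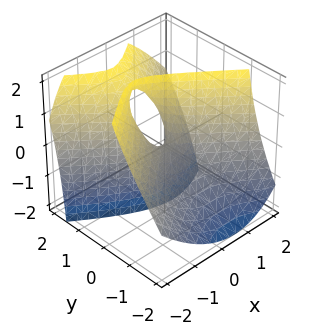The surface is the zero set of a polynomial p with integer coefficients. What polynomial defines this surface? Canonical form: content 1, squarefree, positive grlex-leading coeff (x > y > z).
2*x^2 + x*z - 3*y^2 + 3*y*z - z

1. Degree: the shape is more complex than any degree-1 surface, so deg p = 2.
2. Checking where it meets the axes: it meets the y-axis at y = 0 (among the integer gridlines); it meets the x-axis at x = 0 (among the integer gridlines); it crosses the z-axis at the gridline z = 0.
3. Putting this together gives p.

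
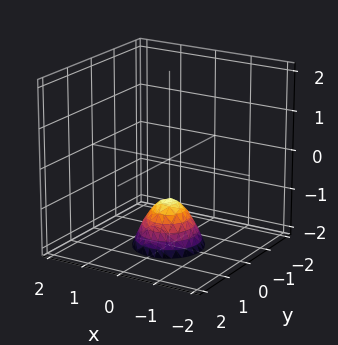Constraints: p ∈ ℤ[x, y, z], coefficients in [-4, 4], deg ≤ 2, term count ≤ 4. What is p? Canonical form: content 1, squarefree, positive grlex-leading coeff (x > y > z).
3*x^2 + 3*y^2 + 2*z + 2

deg p = 2. A generic line meets the surface in up to 2 points.
Symmetry: the surface is invariant under rotation about z: p = q(x² + y², z).
Checking where it meets the axes: no x-intercept at any integer in the box; it meets the z-axis at z = -1 (among the integer gridlines); it misses every integer gridline on the y-axis.
Fitting integer coefficients to these (and the overall shape) gives p.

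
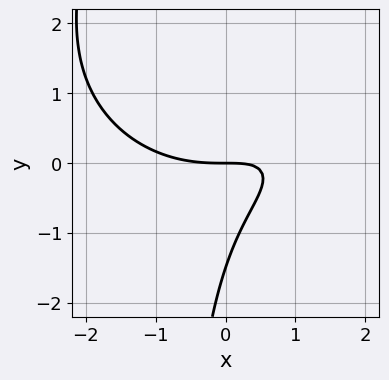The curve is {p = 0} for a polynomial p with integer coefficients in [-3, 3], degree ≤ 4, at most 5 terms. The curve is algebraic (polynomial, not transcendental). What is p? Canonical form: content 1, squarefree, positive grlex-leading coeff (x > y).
1. Degree: no degree-2 curve has this shape, so deg p = 3.
2. Checking where it meets the axes: one x-axis crossing is at x = 0; one y-axis crossing is at y = 0.
3. Together with the visible shape, these determine p as stated.

x^3 + 2*x*y^2 - 3*x*y + 2*y^2 + 3*y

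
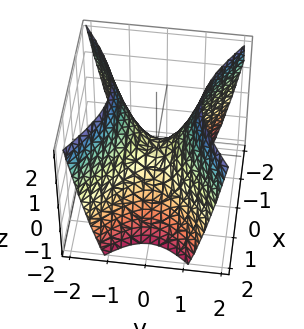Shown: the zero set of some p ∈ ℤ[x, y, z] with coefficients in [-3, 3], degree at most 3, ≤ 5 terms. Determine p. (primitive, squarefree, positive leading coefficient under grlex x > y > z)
First, the degree is 2 — a hyperbolic paraboloid; a quadric.
Then, symmetries: mirror symmetry y ↦ −y ⇒ only even powers of y; mirror symmetry x ↦ −x ⇒ only even powers of x.
Then, from the axis intercepts and sections: it meets the z-axis at z = 0 (among the integer gridlines); it crosses the y-axis at the gridline y = 0.
Finally, solving for integer coefficients yields p as stated.

2*x^2 - 3*y^2 + 2*z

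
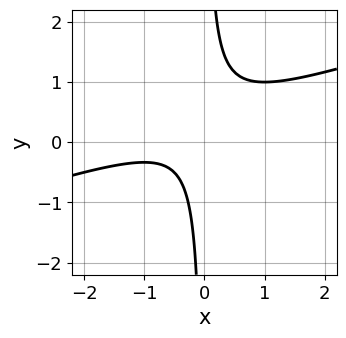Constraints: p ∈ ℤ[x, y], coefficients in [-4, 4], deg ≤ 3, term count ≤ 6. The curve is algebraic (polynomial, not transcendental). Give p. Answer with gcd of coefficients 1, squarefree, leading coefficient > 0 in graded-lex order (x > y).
(a) deg p = 2. No degree-1 curve has this shape.
(b) From the visible intercepts: it misses every integer gridline on the x-axis; no y-intercept at any integer in the box.
(c) Assembling these constraints gives the stated polynomial.

x^2 - 3*x*y + x + 1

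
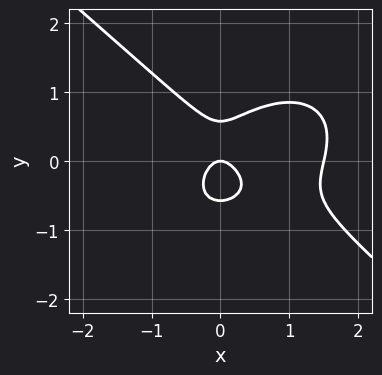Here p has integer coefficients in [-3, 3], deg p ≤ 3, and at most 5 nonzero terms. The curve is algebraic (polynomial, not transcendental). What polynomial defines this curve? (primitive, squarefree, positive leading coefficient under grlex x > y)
2*x^3 + 3*y^3 - 3*x^2 - y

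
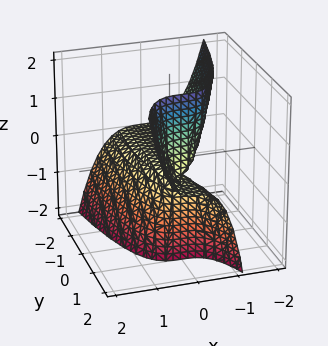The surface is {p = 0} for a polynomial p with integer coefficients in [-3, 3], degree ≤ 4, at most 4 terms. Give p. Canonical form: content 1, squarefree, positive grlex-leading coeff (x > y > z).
1. The degree is 3 — a generic line meets the surface in up to 3 points.
2. Against the integer gridlines: it crosses the z-axis at the gridline z = 0; every point of the y-axis in the box is on the surface; one x-axis crossing is at x = 0.
3. Fitting integer coefficients to these (and the overall shape) gives p.

3*x^3 - 2*y*z + 2*z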